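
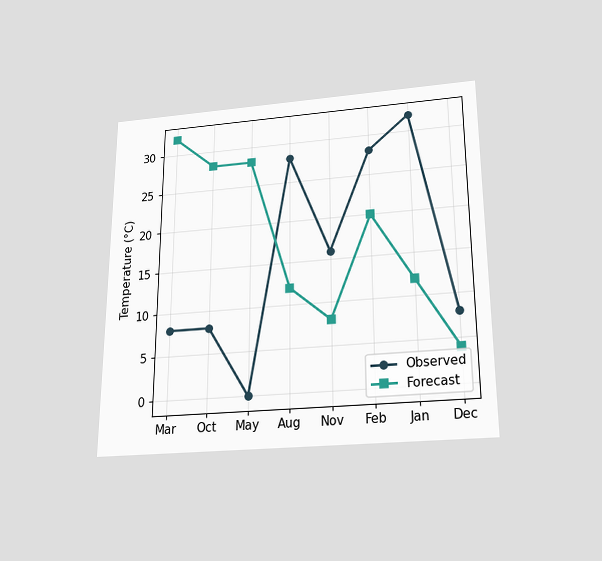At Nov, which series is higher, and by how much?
The chart is viewed slightly from below. At Nov, Observed sits above the other line by 8°C.

Observed, by 8°C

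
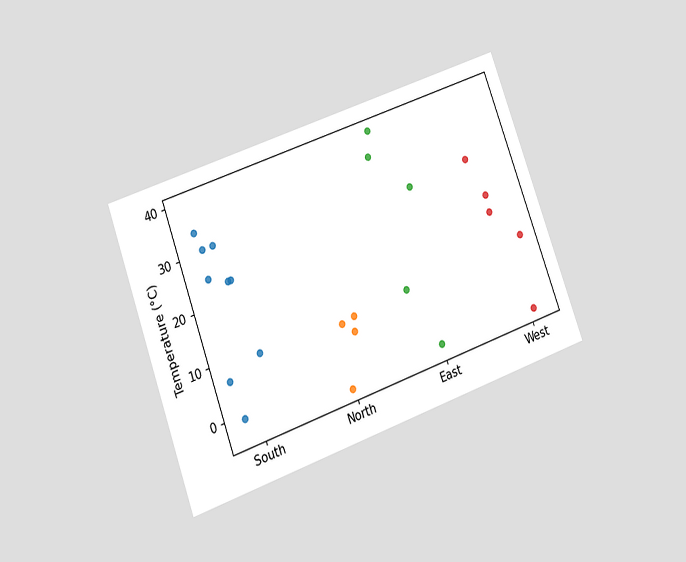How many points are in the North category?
The chart is tilted about 20° counter-clockwise and viewed at a slight angle. Counting the markers in the North column gives 4.

4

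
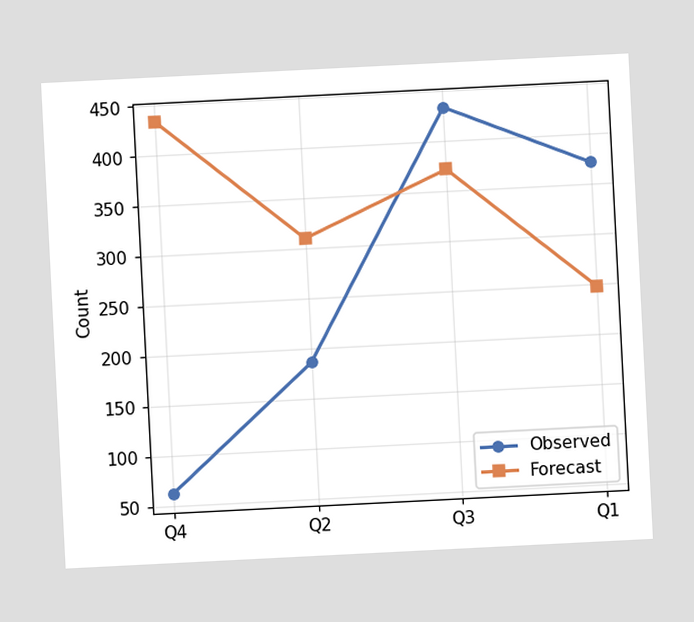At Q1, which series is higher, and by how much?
Observed, by 124

The chart is tilted about 3° counter-clockwise. At Q1, Observed sits above the other line by 124.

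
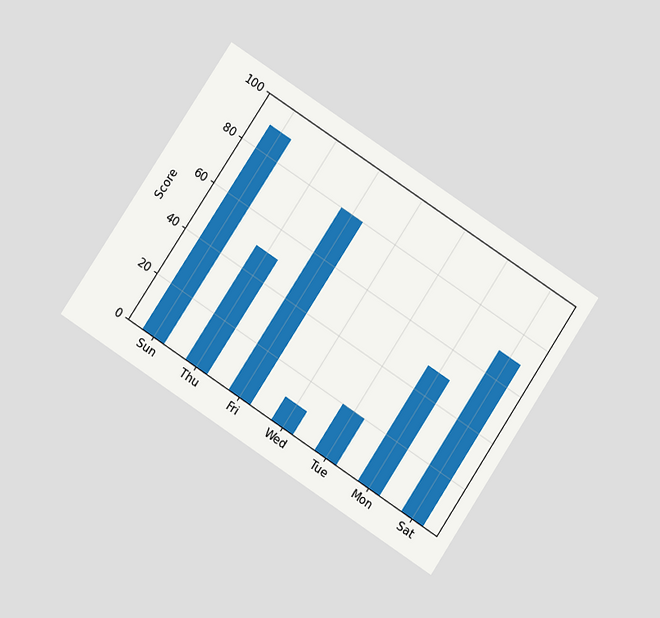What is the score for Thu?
The chart is tilted about 33° clockwise and viewed slightly from below. Reading along the chart's y-axis, the Thu bar reaches 50.

50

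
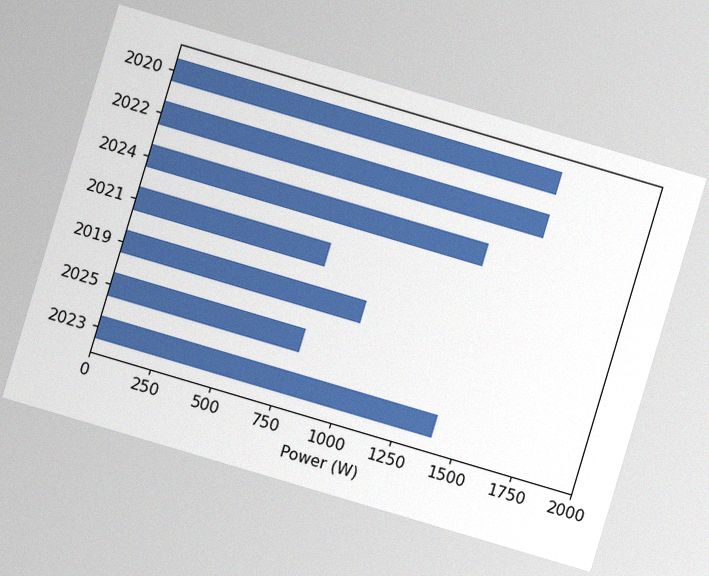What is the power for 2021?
The chart is tilted about 17° clockwise, with some photo noise. Reading along the chart's x-axis, the 2021 bar reaches 800W.

800W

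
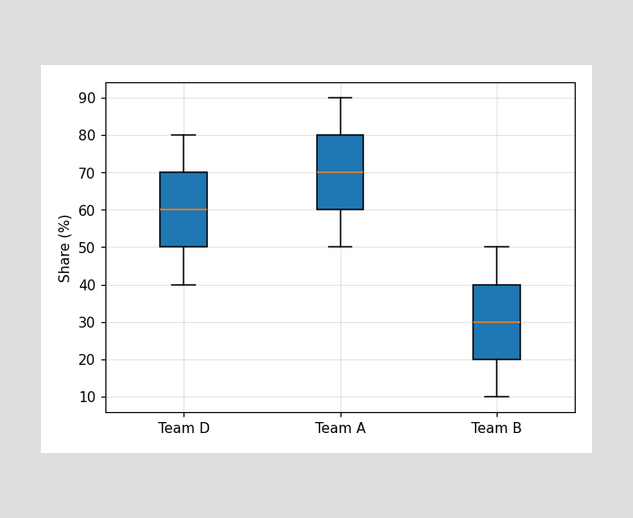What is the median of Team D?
60%

The median line in the Team D box sits at 60%.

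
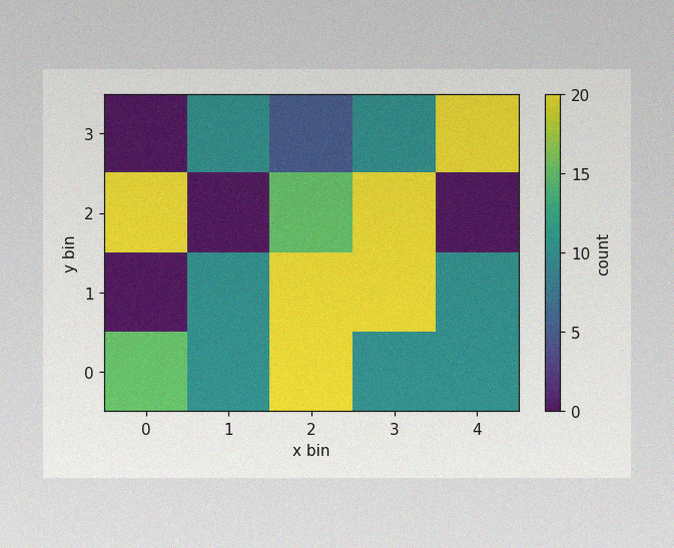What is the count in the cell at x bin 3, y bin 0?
The image has some photo noise and uneven lighting. Matching the cell (3, 0) against the colorbar gives 10.

10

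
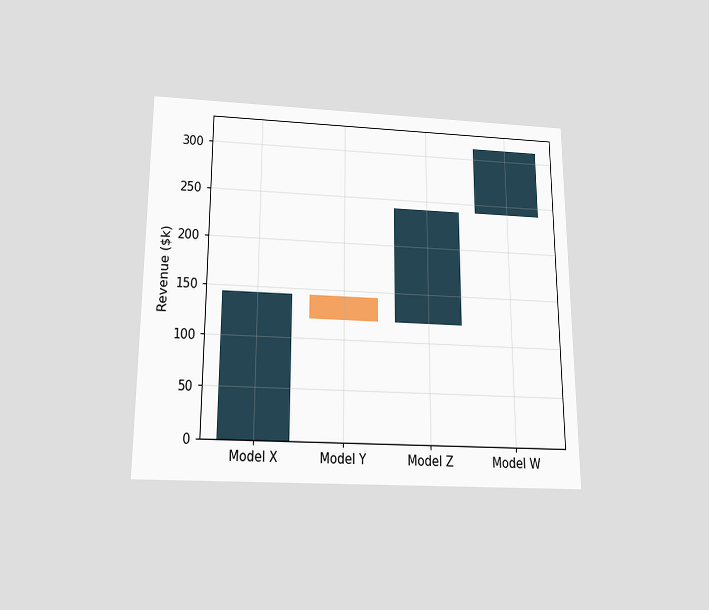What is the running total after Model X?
The chart is viewed slightly from below. After Model X the running total reaches $144k.

$144k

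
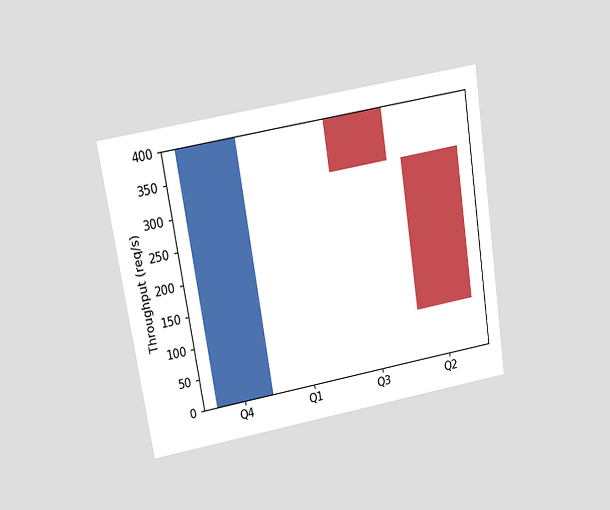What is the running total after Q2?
80req/s

The chart is tilted about 9° counter-clockwise and viewed slightly from above. After Q2 the running total reaches 80req/s.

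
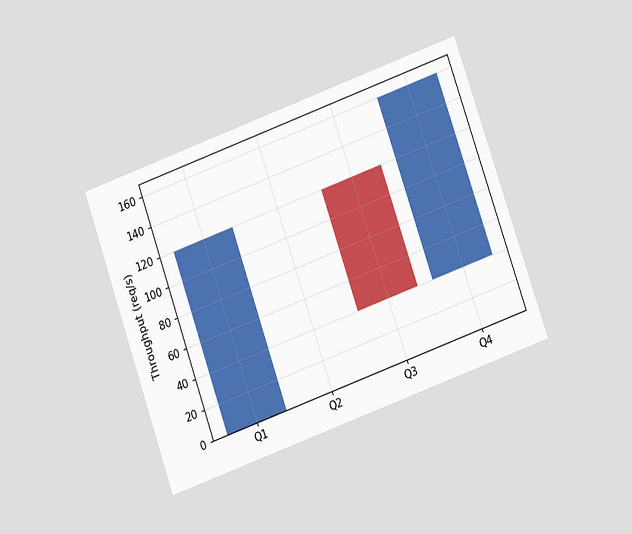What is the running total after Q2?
120req/s

The chart is tilted about 20° counter-clockwise and viewed at a slight angle. After Q2 the running total reaches 120req/s.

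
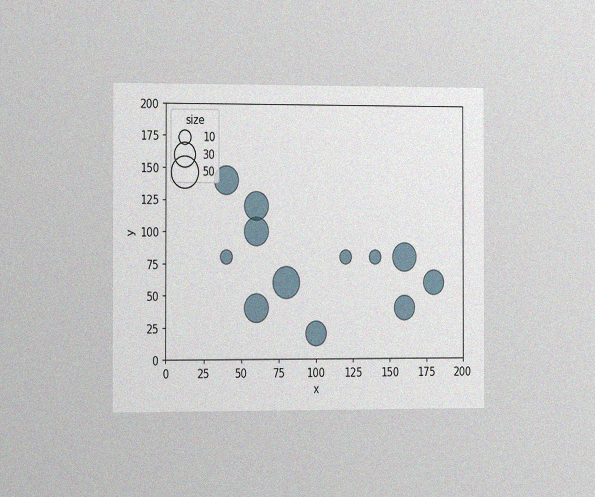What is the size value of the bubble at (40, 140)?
The chart is viewed slightly from the left, with some photo noise. Matching the bubble at (40, 140) against the size legend gives 40.

40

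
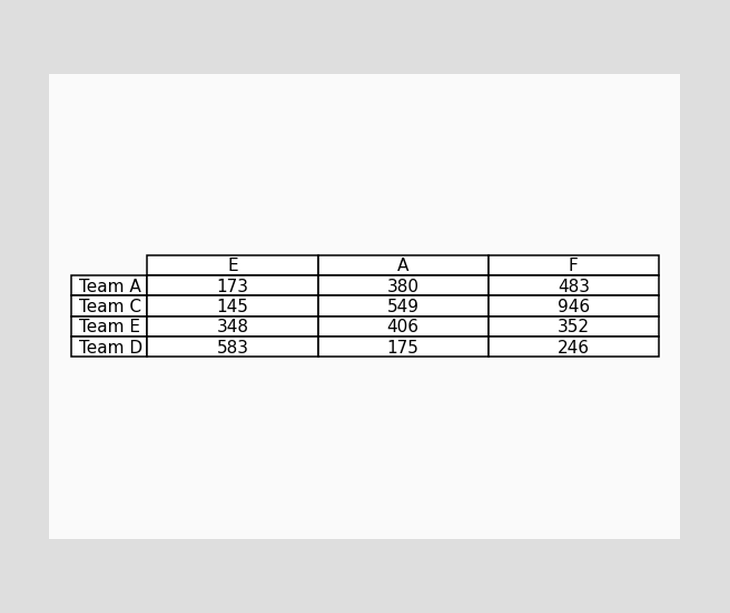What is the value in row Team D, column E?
The (Team D, E) cell reads 583.

583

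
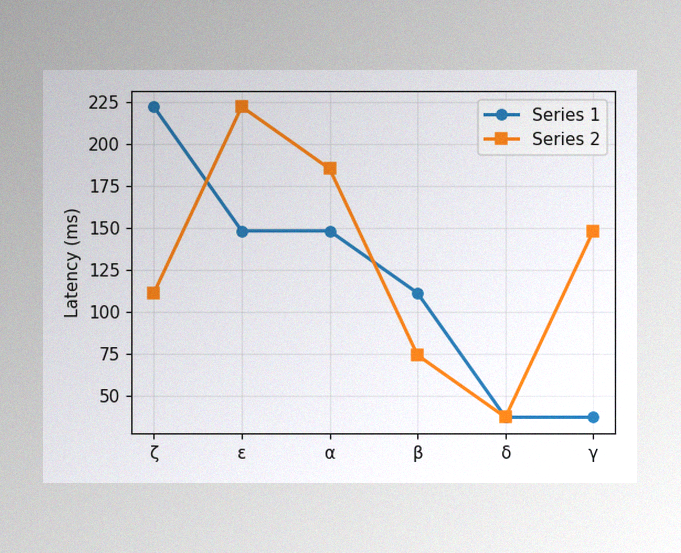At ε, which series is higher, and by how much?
The image has some photo noise and uneven lighting. At ε, Series 2 sits above the other line by 74ms.

Series 2, by 74ms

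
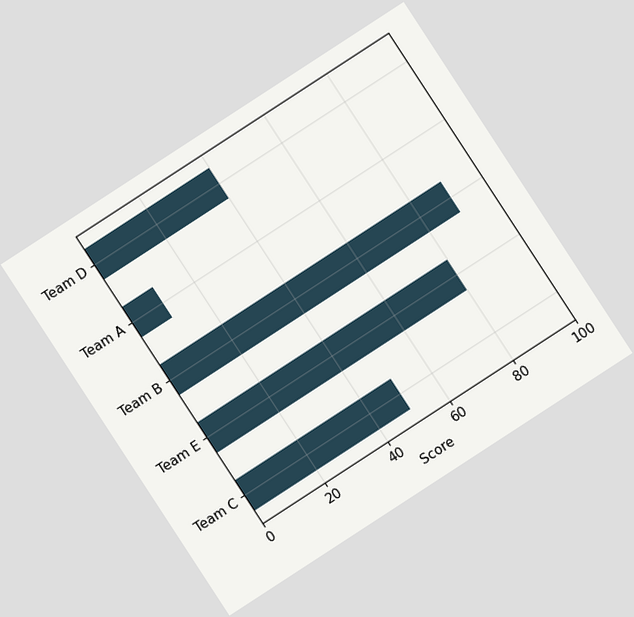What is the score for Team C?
The chart is tilted about 33° counter-clockwise. Reading along the chart's x-axis, the Team C bar reaches 50.

50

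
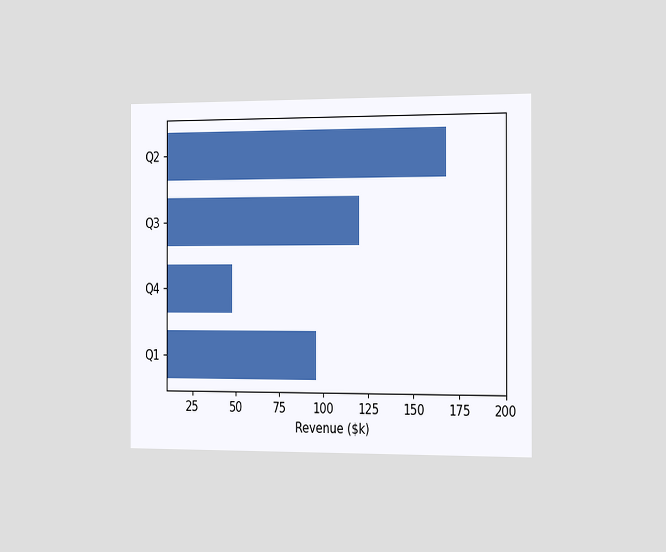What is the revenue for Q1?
$96k

The chart is viewed slightly from the right. Reading along the chart's x-axis, the Q1 bar reaches $96k.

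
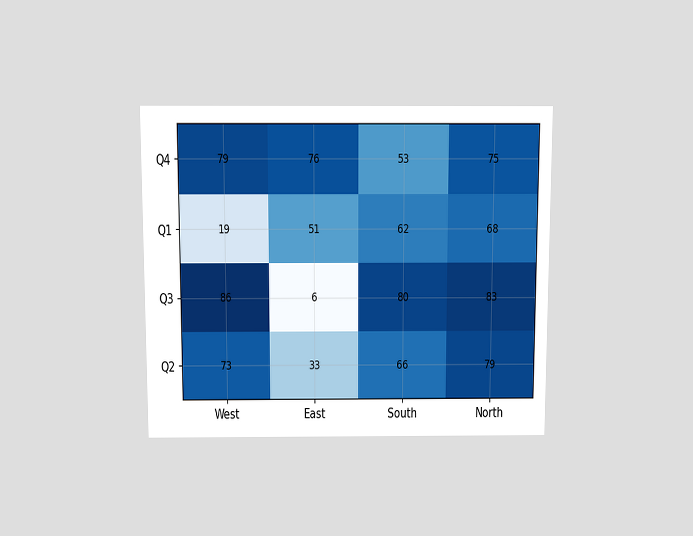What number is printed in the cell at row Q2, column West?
The chart is viewed slightly from above. The (Q2, West) cell reads 73.

73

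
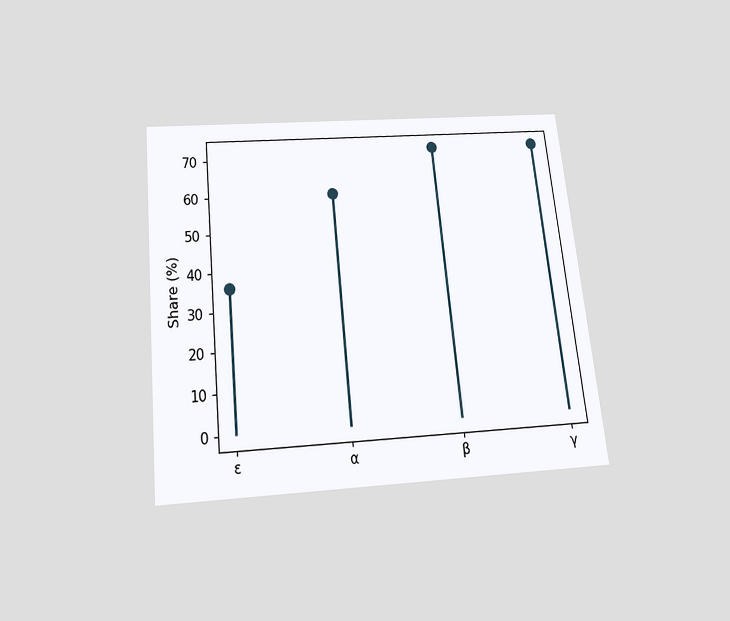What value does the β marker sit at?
72%

The chart is tilted about 6° counter-clockwise and viewed slightly from below. The β marker sits at 72%.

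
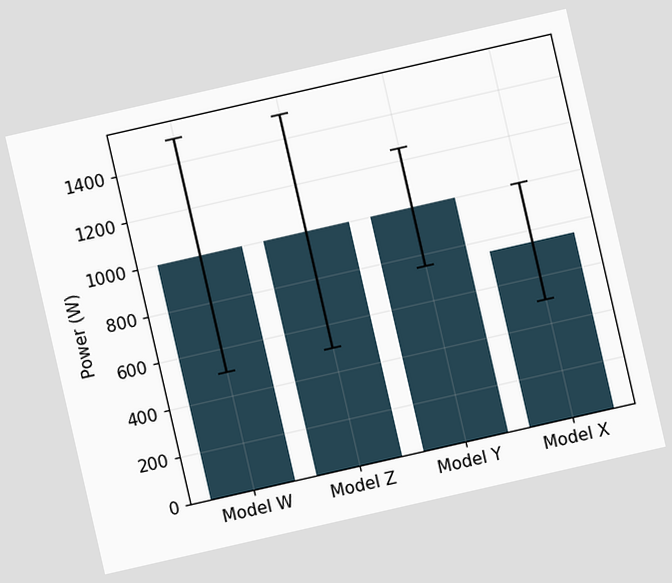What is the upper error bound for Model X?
The chart is tilted about 13° counter-clockwise. The Model X bar's upper whisker reaches 1000W.

1000W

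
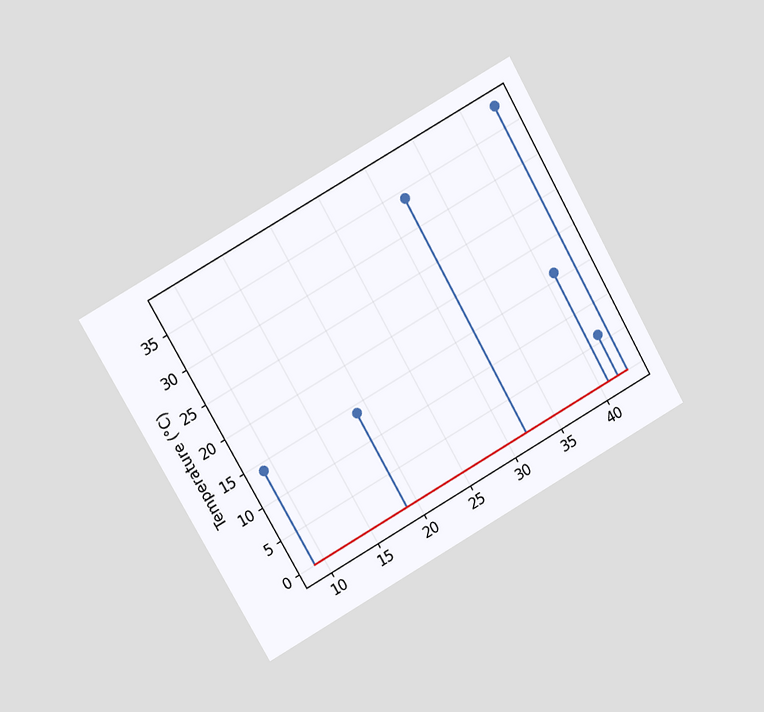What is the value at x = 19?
The chart is tilted about 30° counter-clockwise and viewed at a slight angle. The stem at x=19 reaches 14°C.

14°C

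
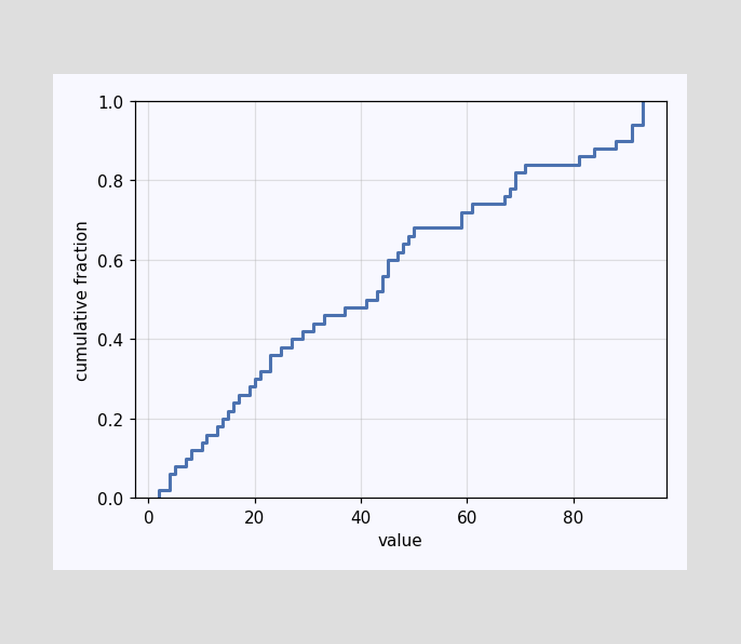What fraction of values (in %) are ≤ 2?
At x=2 the ECDF step is at 2%.

2%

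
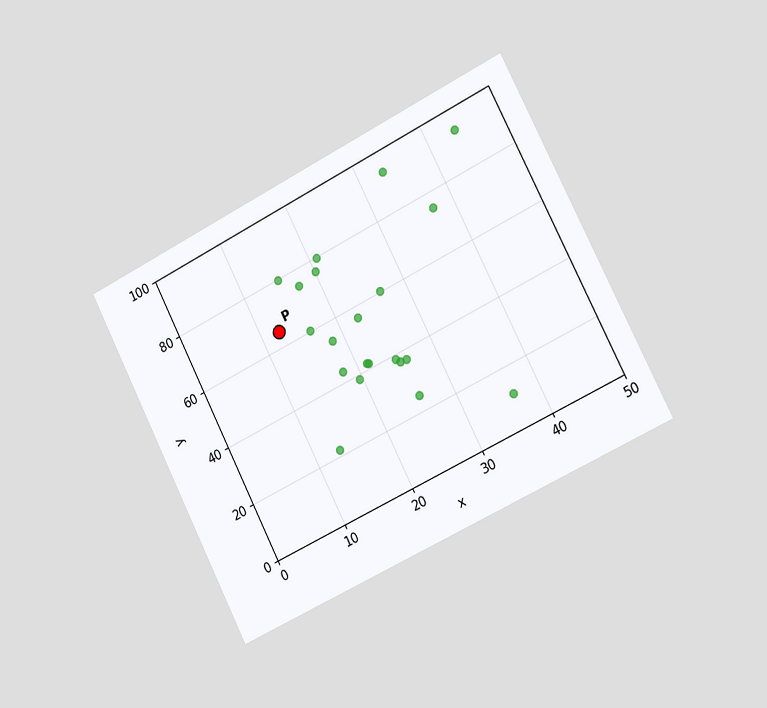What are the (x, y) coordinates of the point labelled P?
The chart is tilted about 27° counter-clockwise and viewed slightly from the right. Following the gridlines from P to each axis, P sits at (12.5, 65).

(12.5, 65)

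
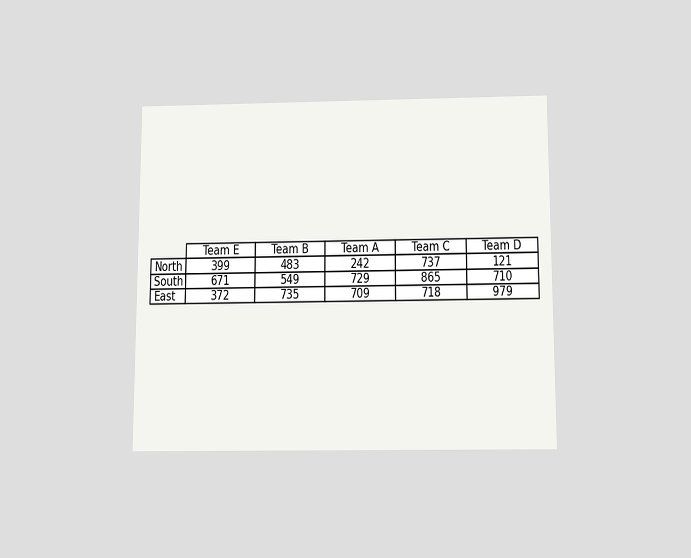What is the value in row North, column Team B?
483

The chart is viewed slightly from below. The (North, Team B) cell reads 483.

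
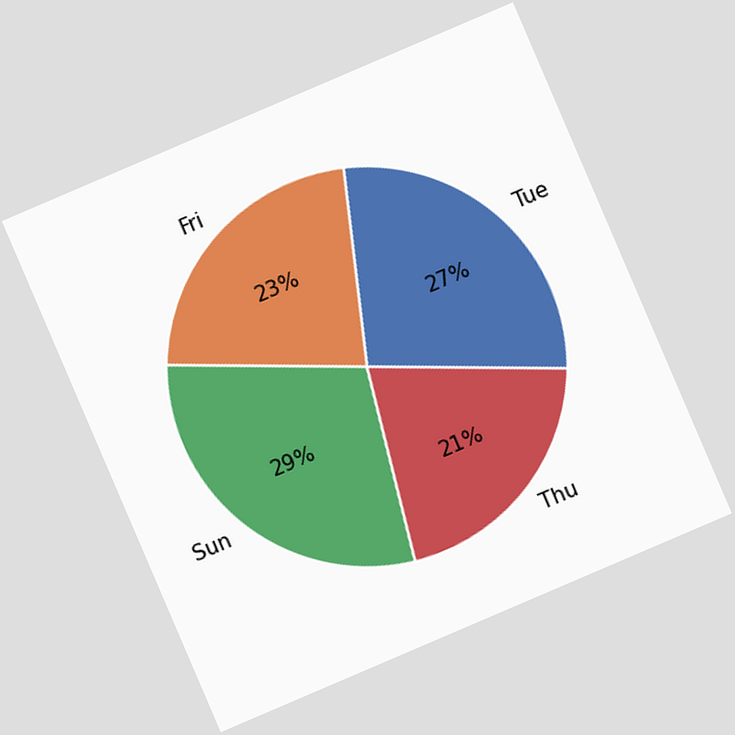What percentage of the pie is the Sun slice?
The chart is tilted about 23° counter-clockwise. The Sun slice takes up 29% of the pie.

29%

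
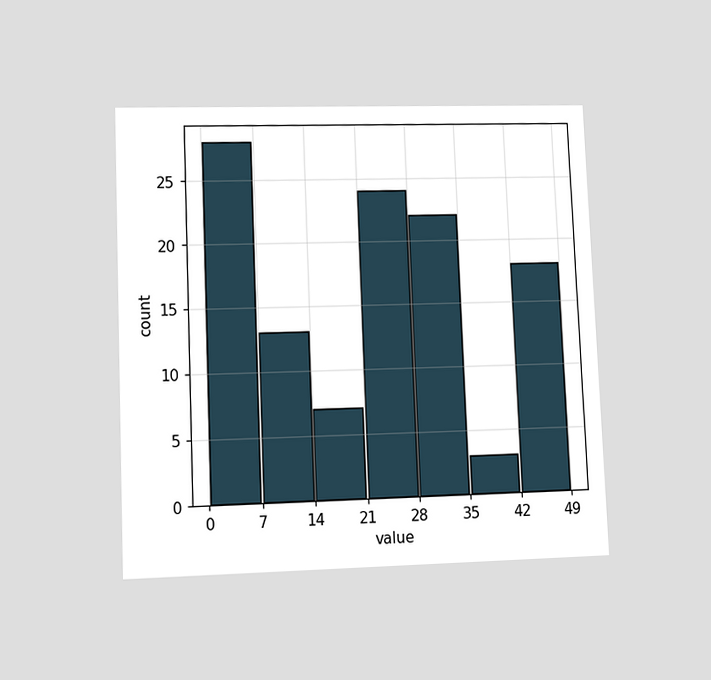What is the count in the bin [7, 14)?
The chart is tilted about 2° counter-clockwise and viewed at a slight angle. The [7, 14) bin has height 13.

13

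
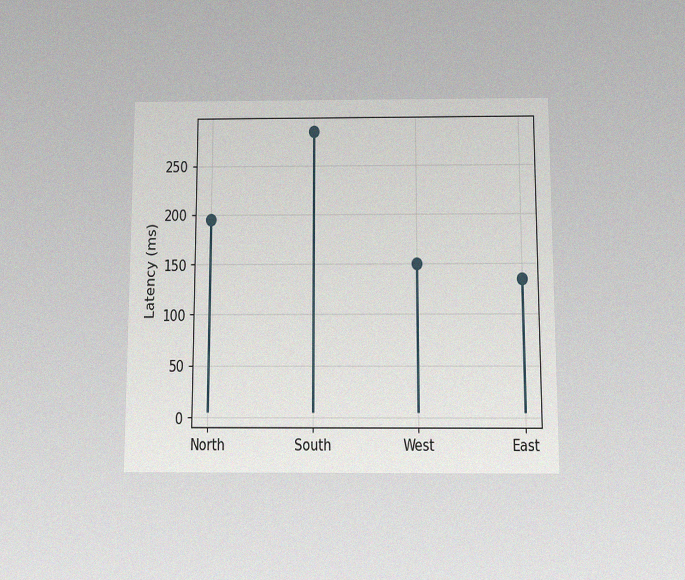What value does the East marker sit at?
The chart is viewed slightly from below, with some photo noise. The East marker sits at 135ms.

135ms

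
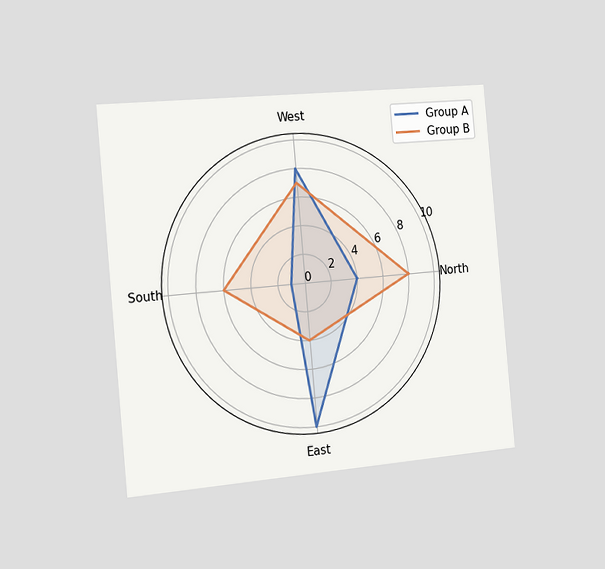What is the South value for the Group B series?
6

The chart is tilted about 5° counter-clockwise and viewed slightly from the left. On the South axis, Group B reaches 6.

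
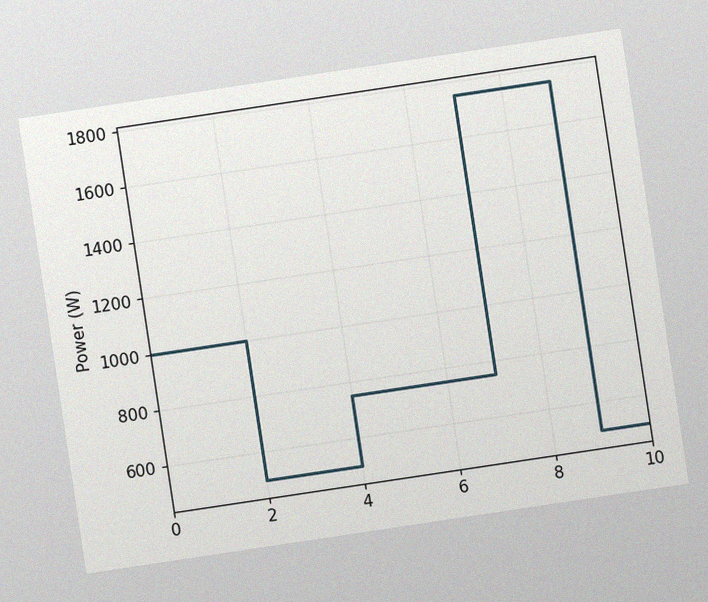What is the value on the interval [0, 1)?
1000W

The chart is tilted about 9° counter-clockwise, with some photo noise. On [0, 1) the step sits at 1000W.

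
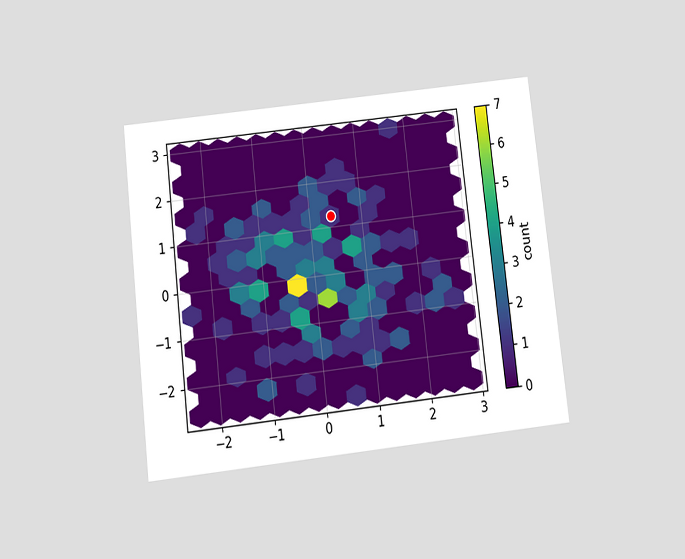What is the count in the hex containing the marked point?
The chart is tilted about 7° counter-clockwise and viewed slightly from below. The marked hex reads 1 on the colorbar.

1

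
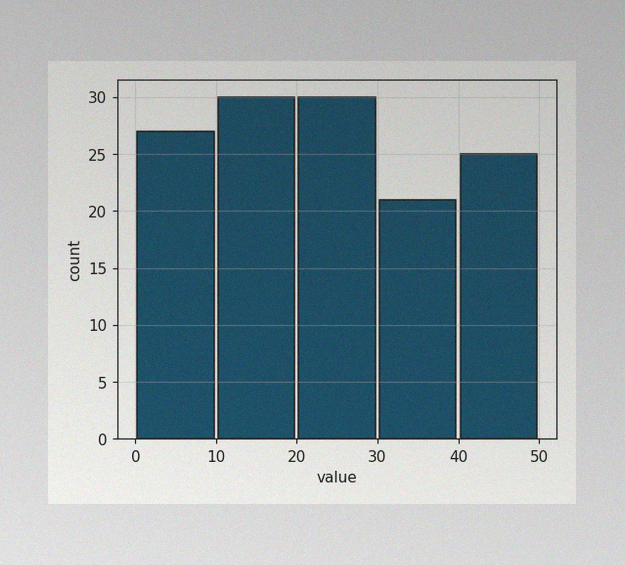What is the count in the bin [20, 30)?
30

The image has some photo noise and uneven lighting. The [20, 30) bin has height 30.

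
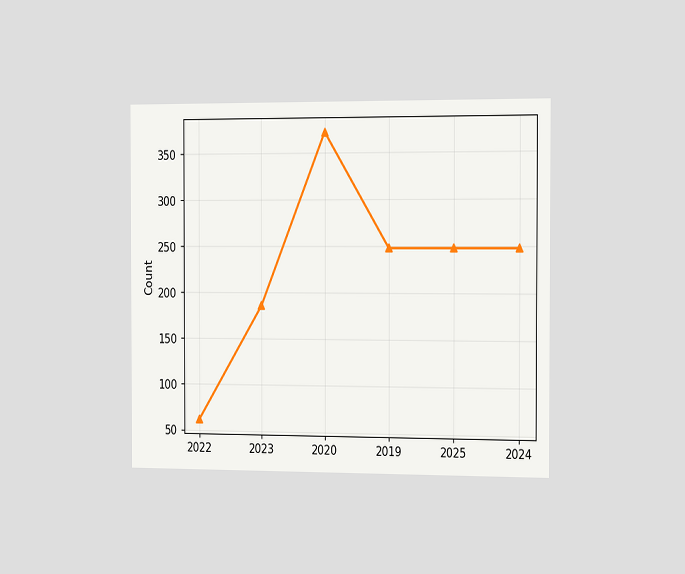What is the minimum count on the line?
62

The chart is viewed slightly from the right. The lowest point is at 2022, and reading across to the y-axis gives 62.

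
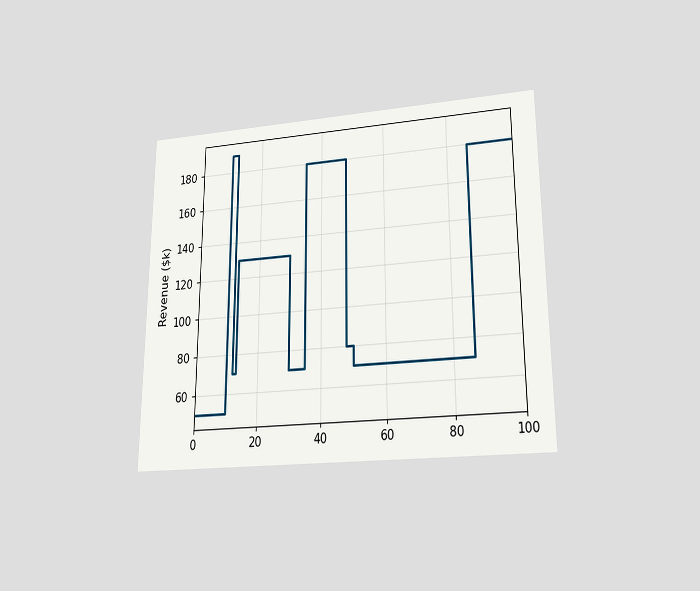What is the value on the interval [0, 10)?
$50k

The chart is viewed slightly from below. On [0, 10) the step sits at $50k.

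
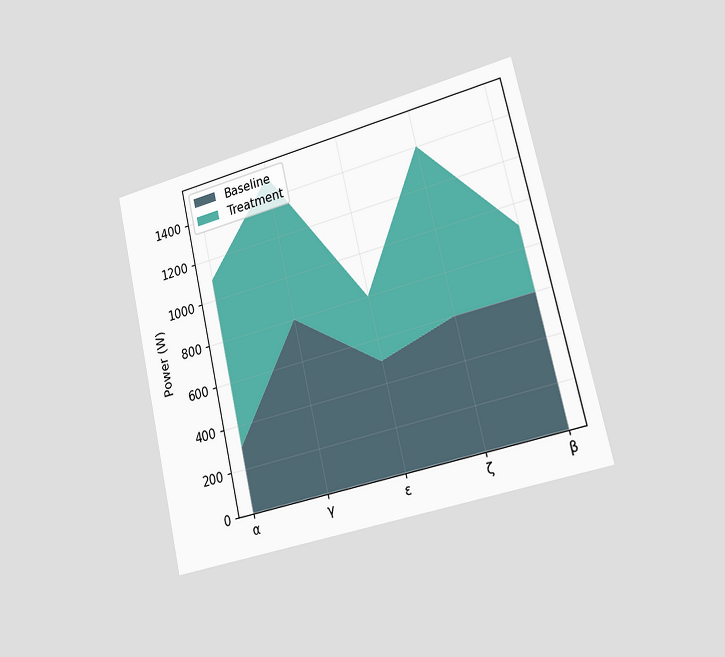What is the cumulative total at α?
1100W

The chart is tilted about 13° counter-clockwise and viewed slightly from the right. The stacked total at α reaches 1100W.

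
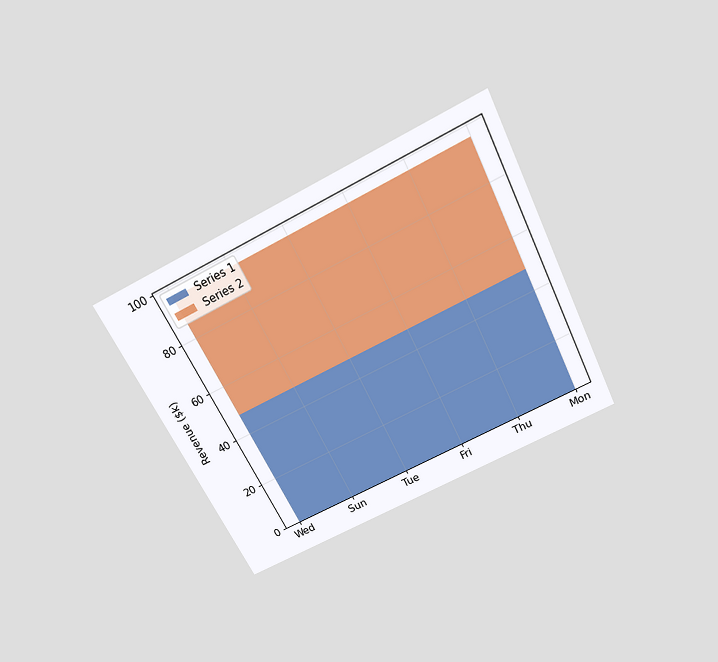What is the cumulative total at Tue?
$96k

The chart is tilted about 27° counter-clockwise and viewed slightly from above. The stacked total at Tue reaches $96k.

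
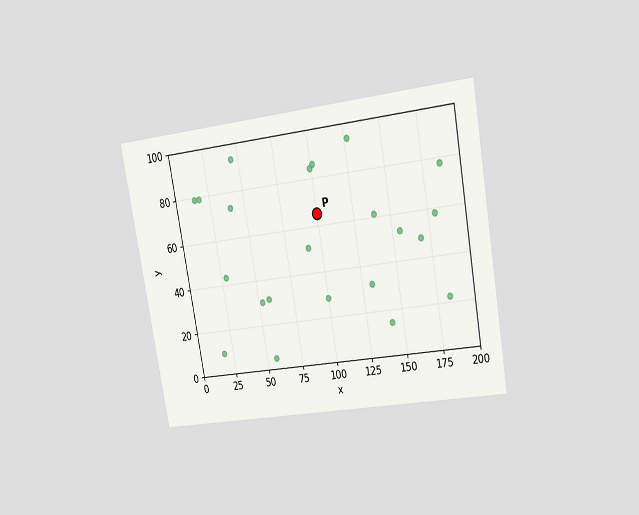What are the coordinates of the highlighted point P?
(100, 65)

The chart is tilted about 10° counter-clockwise and viewed at a slight angle. Following the gridlines from P to each axis, P sits at (100, 65).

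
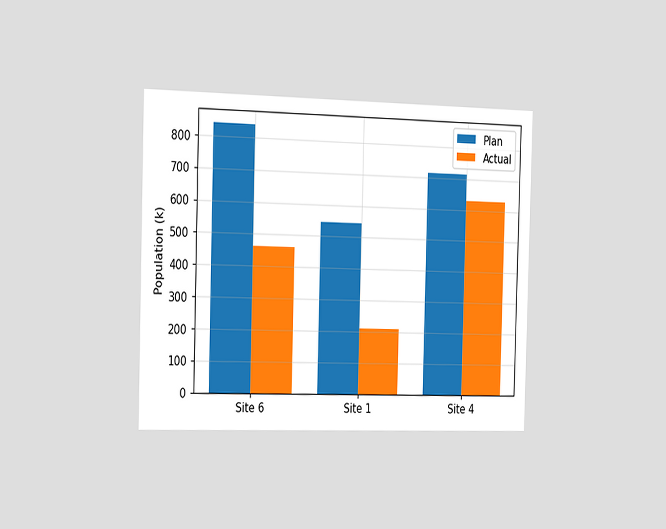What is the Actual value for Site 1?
The chart is viewed slightly from the left. The Actual bar at Site 1 reaches 210k on the y-axis.

210k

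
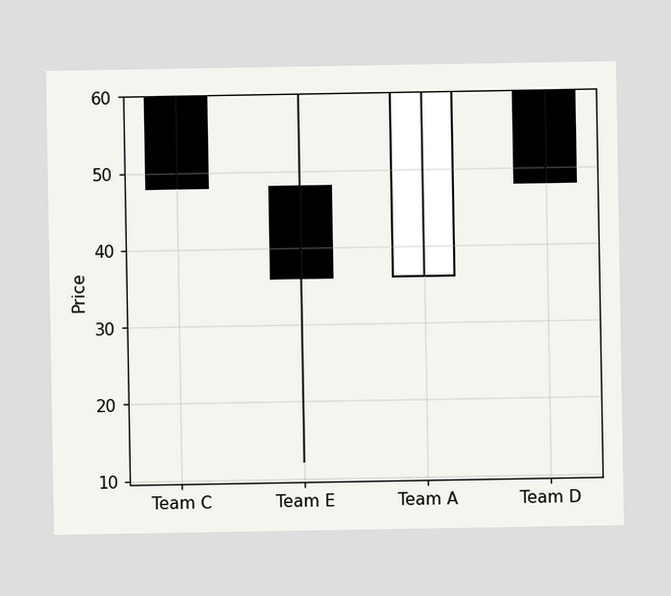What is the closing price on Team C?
48

The Team C candle closes at 48.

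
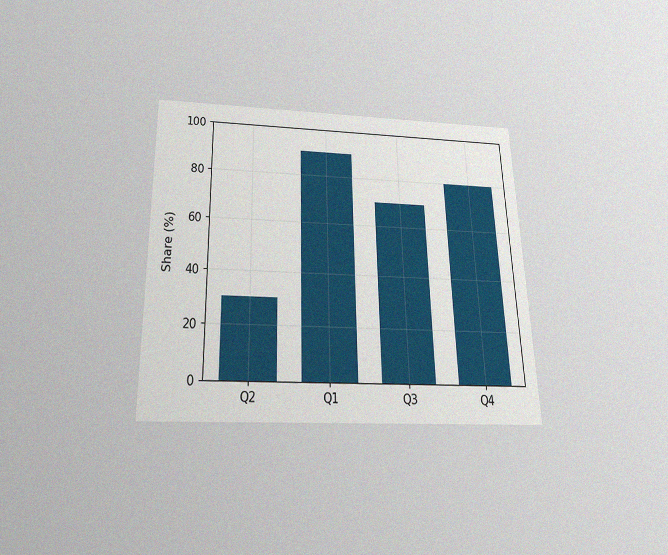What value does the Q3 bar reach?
The chart is viewed slightly from below, with some photo noise. Reading along the chart's y-axis, the Q3 bar reaches 70%.

70%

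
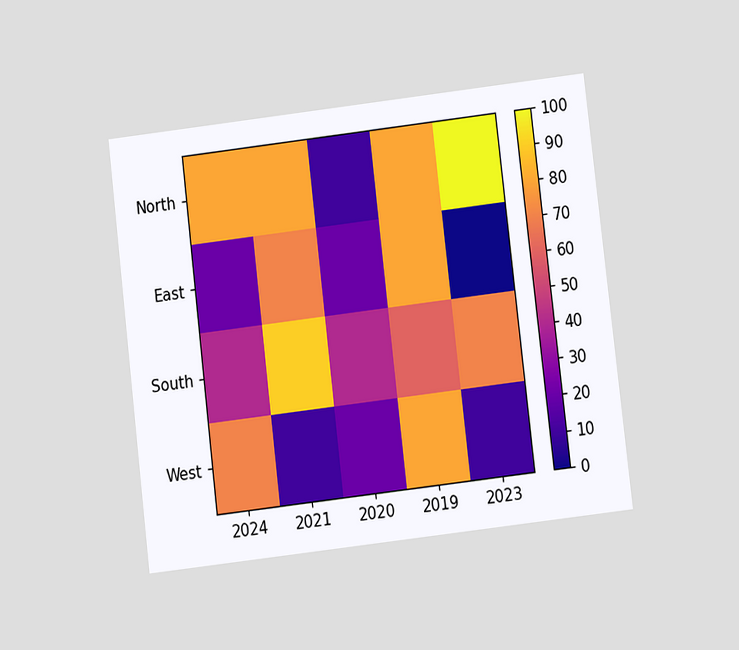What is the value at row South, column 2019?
The chart is tilted about 7° counter-clockwise and viewed at a slight angle. Matching cell (South, 2019) against the colorbar gives 60.

60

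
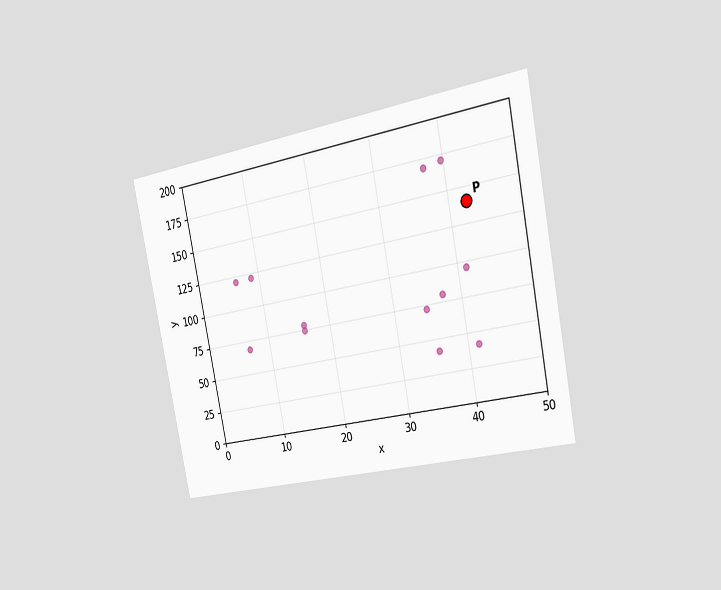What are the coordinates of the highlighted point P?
(42.5, 140)

The chart is tilted about 11° counter-clockwise and viewed slightly from the right. Following the gridlines from P to each axis, P sits at (42.5, 140).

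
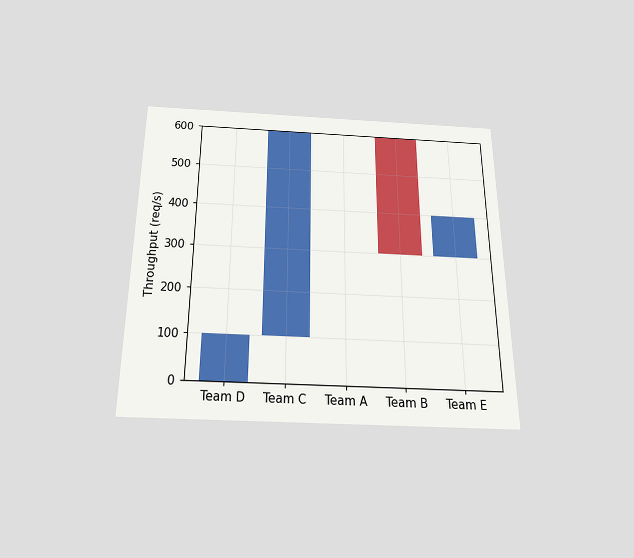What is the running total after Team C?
The chart is viewed slightly from below. After Team C the running total reaches 600req/s.

600req/s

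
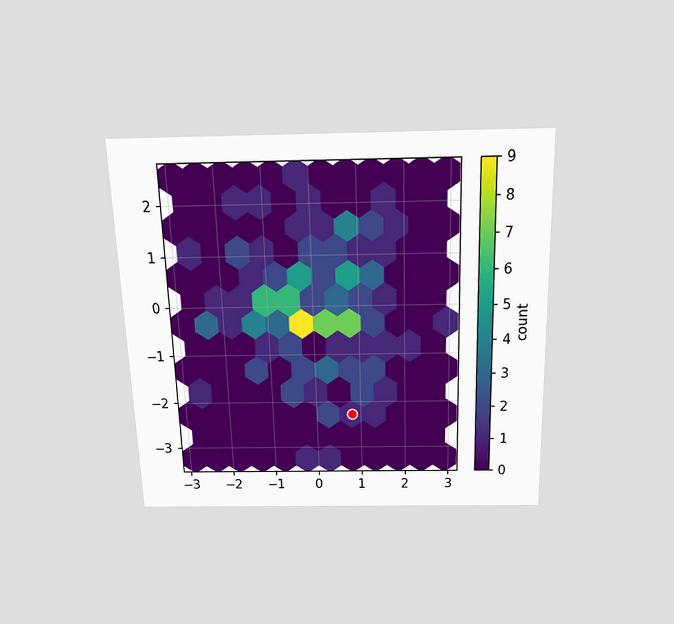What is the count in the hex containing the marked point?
1

The chart is viewed slightly from above. The marked hex reads 1 on the colorbar.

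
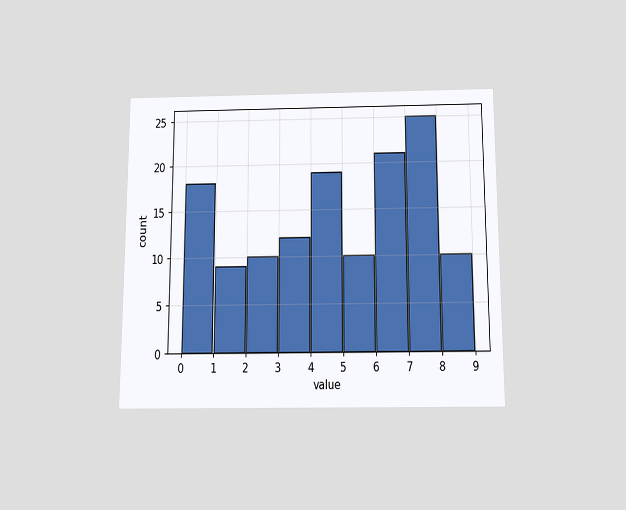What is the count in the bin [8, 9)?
10

The chart is viewed slightly from below. The [8, 9) bin has height 10.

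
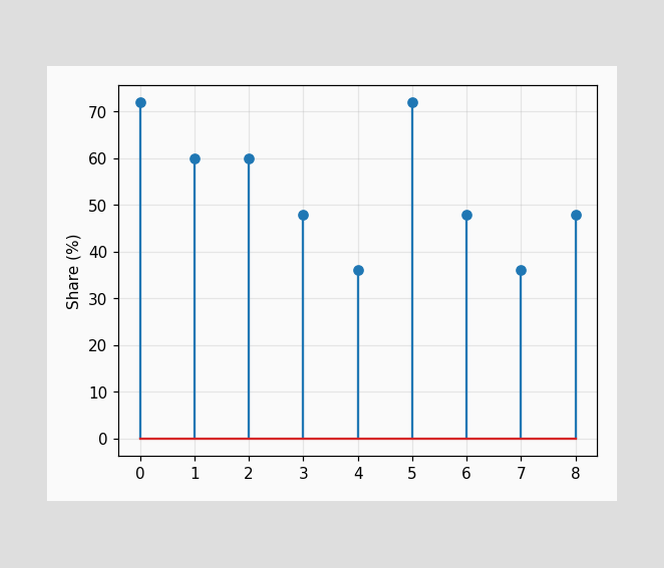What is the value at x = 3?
The stem at x=3 reaches 48%.

48%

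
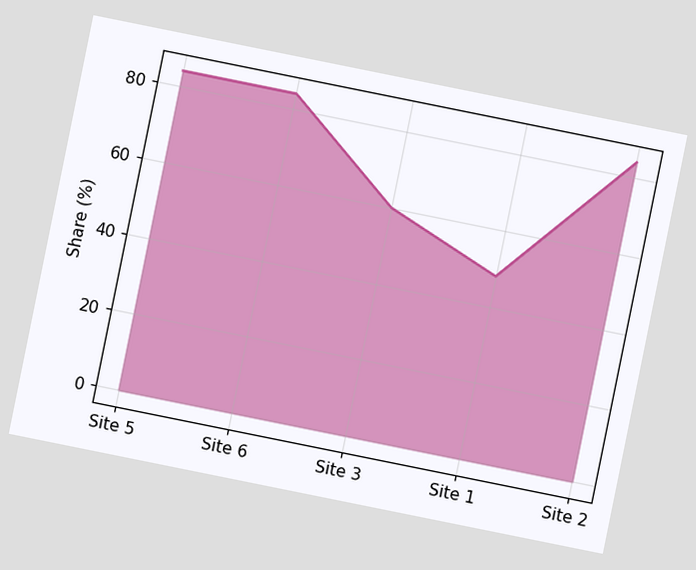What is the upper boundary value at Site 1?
48%

The chart is tilted about 11° clockwise. At Site 1 the upper boundary is at 48%.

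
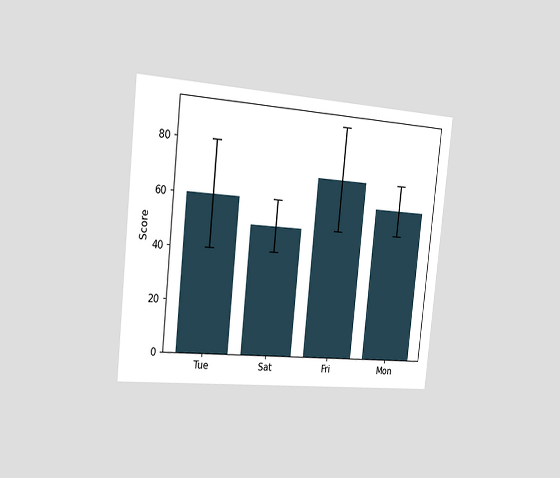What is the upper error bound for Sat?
60

The chart is tilted about 6° clockwise and viewed slightly from the left. The Sat bar's upper whisker reaches 60.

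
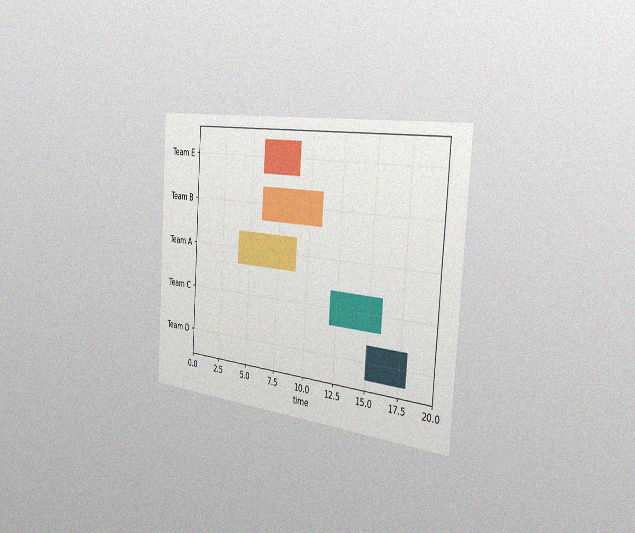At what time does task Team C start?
12

The chart is tilted about 4° clockwise and viewed slightly from the right, with some photo noise. The Team C bar begins at t=12.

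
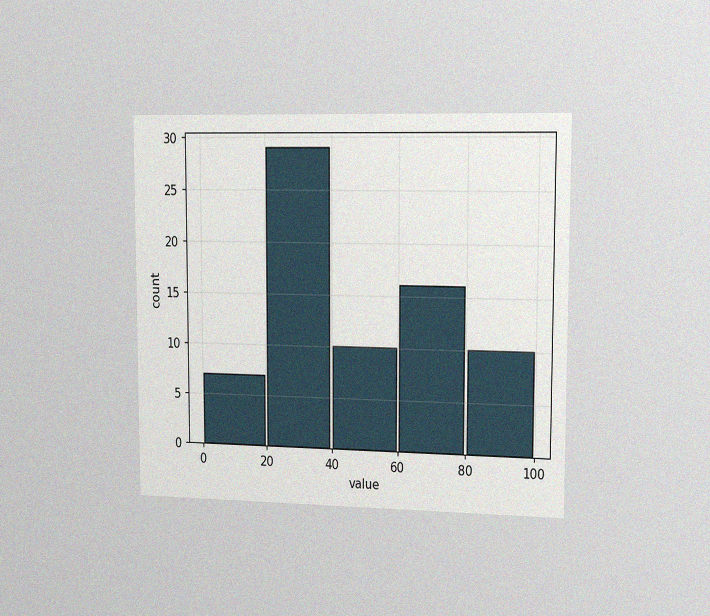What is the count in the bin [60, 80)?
16

The chart is viewed slightly from the right, with some photo noise. The [60, 80) bin has height 16.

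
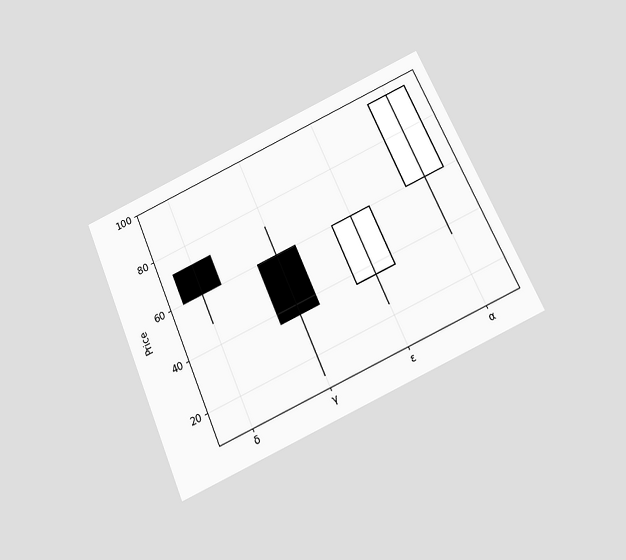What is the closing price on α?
96

The chart is tilted about 24° counter-clockwise and viewed slightly from below. The α candle closes at 96.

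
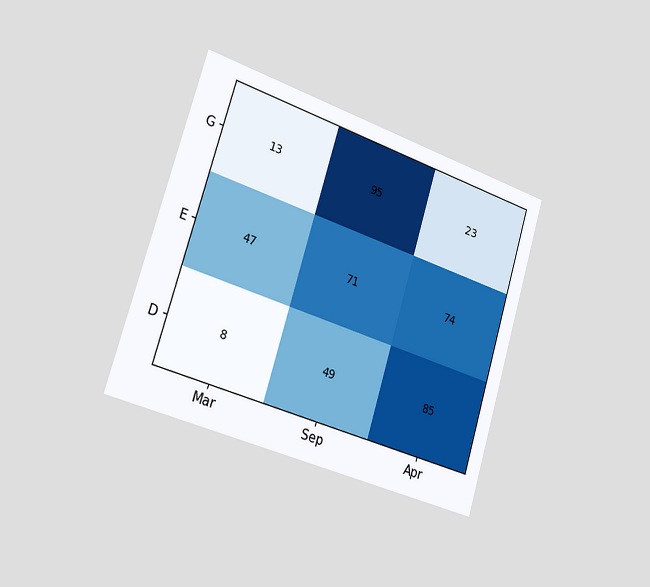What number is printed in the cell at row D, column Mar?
The chart is tilted about 17° clockwise and viewed slightly from the left. The (D, Mar) cell reads 8.

8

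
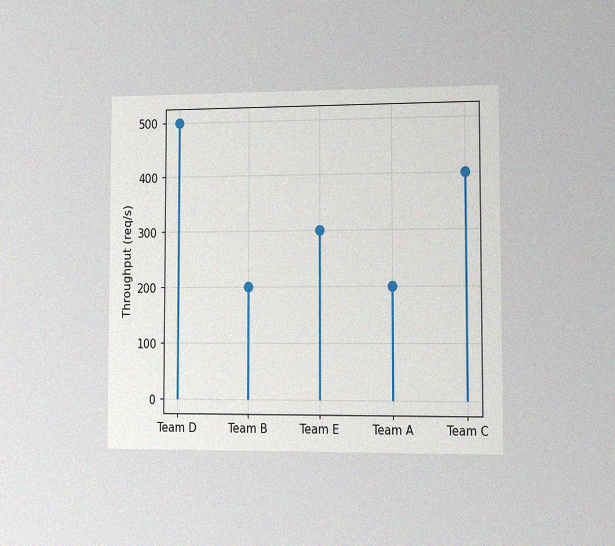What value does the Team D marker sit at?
The chart is viewed slightly from the right, with some photo noise. The Team D marker sits at 500req/s.

500req/s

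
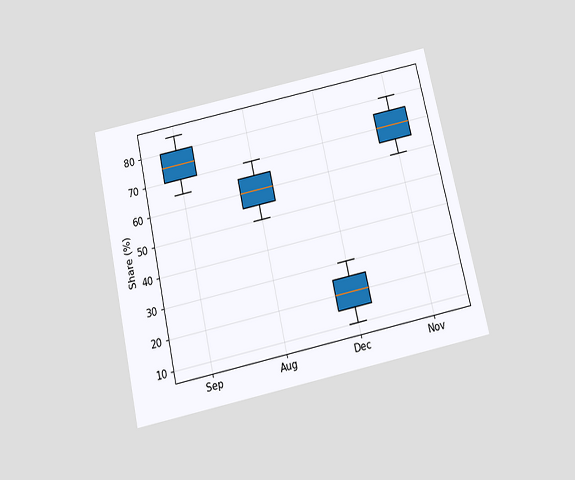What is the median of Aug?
60%

The chart is tilted about 12° counter-clockwise and viewed slightly from below. The median line in the Aug box sits at 60%.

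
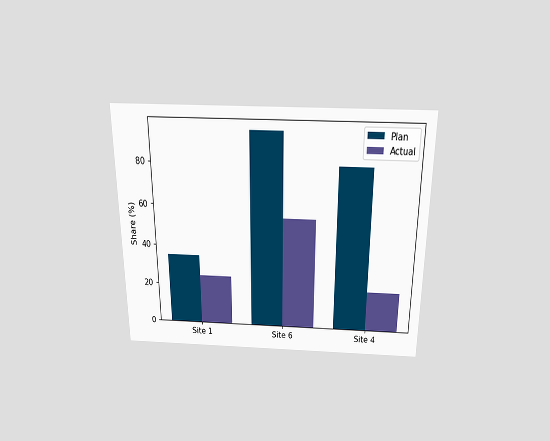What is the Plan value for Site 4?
The chart is viewed slightly from above. The Plan bar at Site 4 reaches 80% on the y-axis.

80%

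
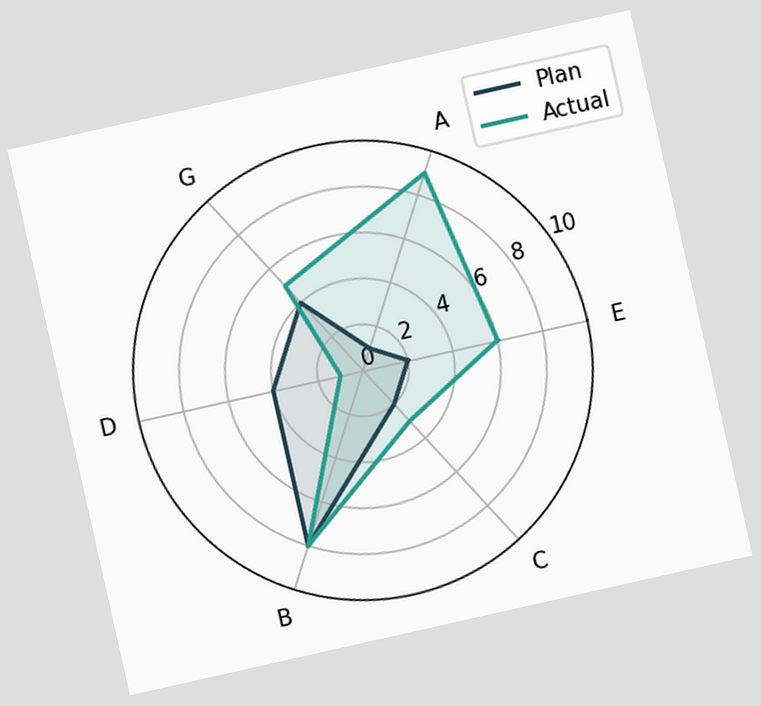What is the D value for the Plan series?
The chart is tilted about 13° counter-clockwise. On the D axis, Plan reaches 4.

4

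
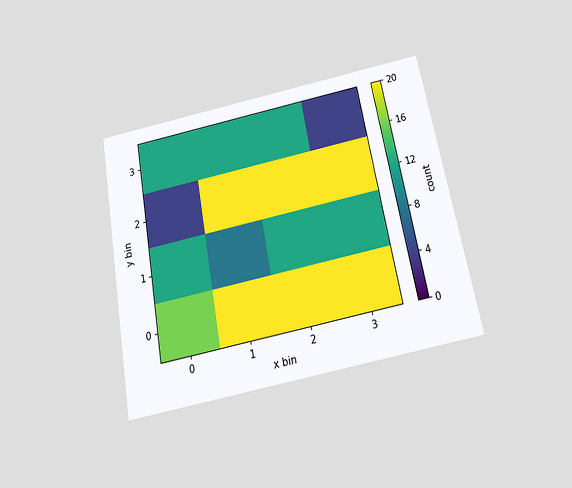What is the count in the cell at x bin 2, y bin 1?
The chart is tilted about 10° counter-clockwise and viewed slightly from below. Matching the cell (2, 1) against the colorbar gives 12.

12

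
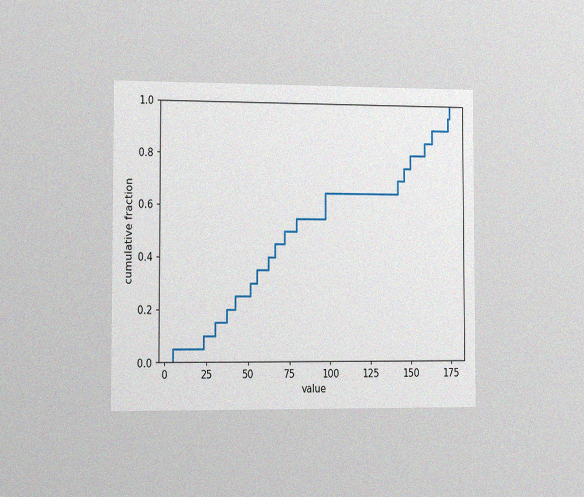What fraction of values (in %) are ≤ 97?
65%

The chart is viewed slightly from the left, with some photo noise. At x=97 the ECDF step is at 65%.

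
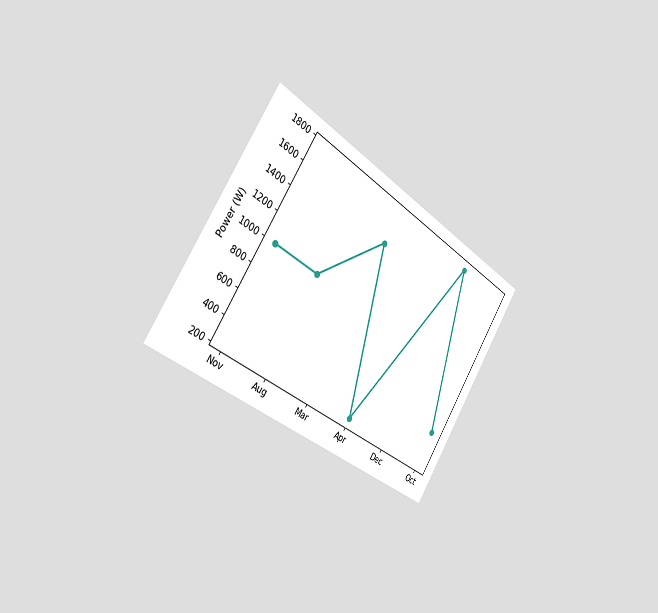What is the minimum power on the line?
The chart is tilted about 33° clockwise and viewed slightly from the left. The lowest point is at Apr, and reading across to the y-axis gives 250W.

250W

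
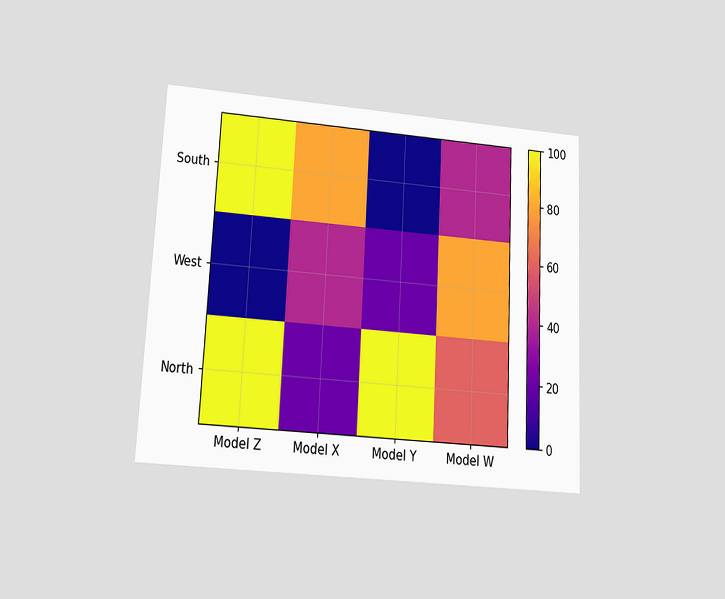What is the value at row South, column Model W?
40

The chart is tilted about 3° clockwise and viewed at a slight angle. Matching cell (South, Model W) against the colorbar gives 40.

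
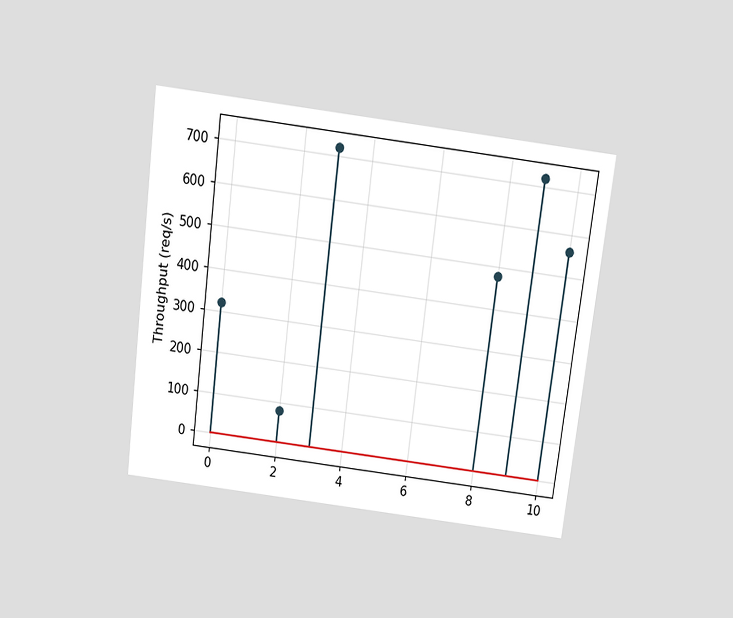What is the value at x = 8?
The chart is tilted about 7° clockwise and viewed slightly from above. The stem at x=8 reaches 480req/s.

480req/s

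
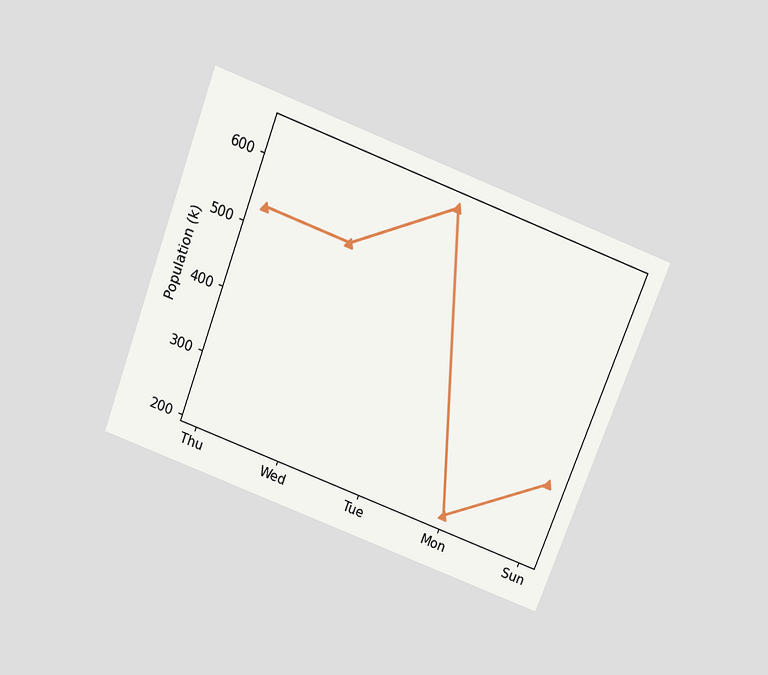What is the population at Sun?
The chart is tilted about 21° clockwise and viewed slightly from above. At Sun, the line is at 318k.

318k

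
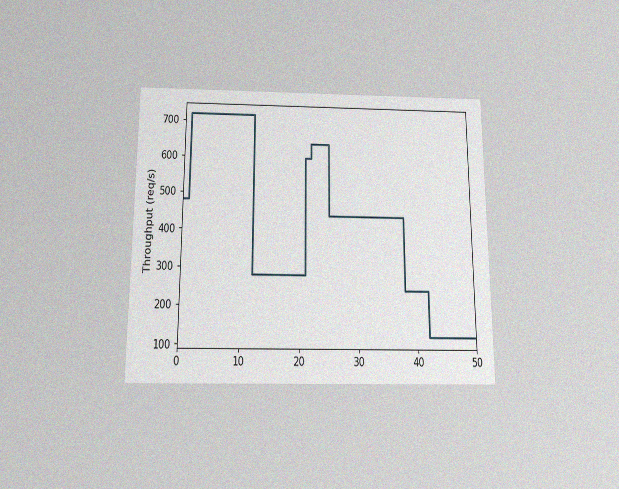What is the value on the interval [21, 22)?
The chart is viewed slightly from below, with some photo noise. On [21, 22) the step sits at 600req/s.

600req/s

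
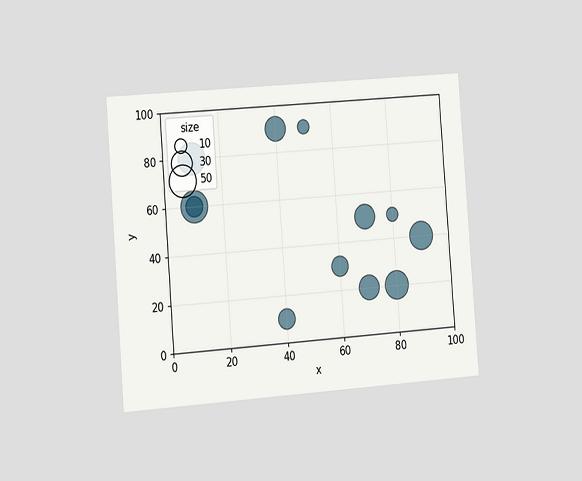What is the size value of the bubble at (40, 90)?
The chart is tilted about 4° counter-clockwise and viewed slightly from the left. Matching the bubble at (40, 90) against the size legend gives 30.

30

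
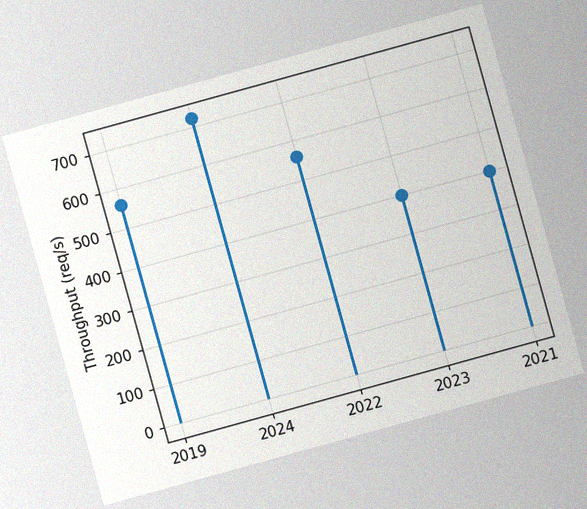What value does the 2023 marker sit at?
400req/s

The chart is tilted about 15° counter-clockwise, with some photo noise. The 2023 marker sits at 400req/s.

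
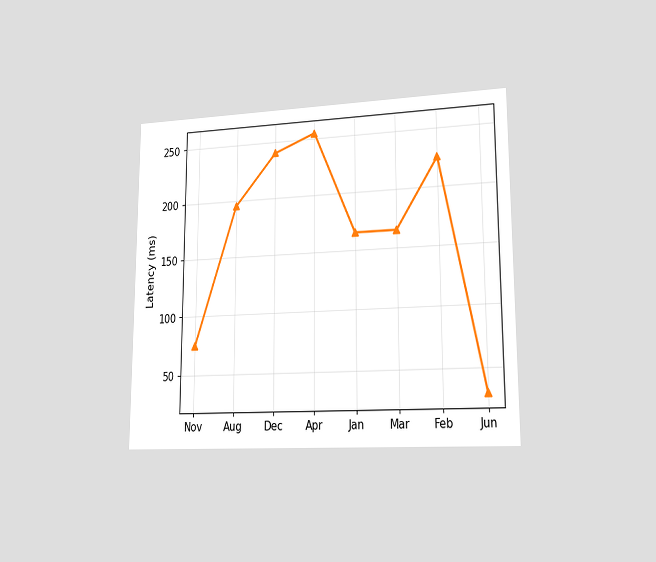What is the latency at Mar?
The chart is viewed slightly from the right. At Mar, the line is at 165ms.

165ms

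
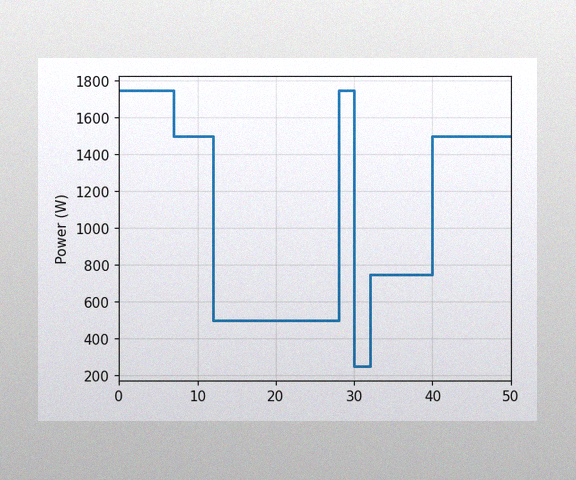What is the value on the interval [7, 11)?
The image has some photo noise and uneven lighting. On [7, 11) the step sits at 1500W.

1500W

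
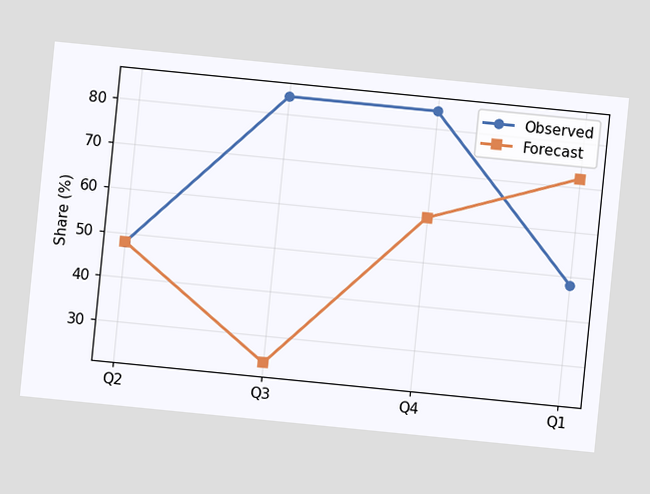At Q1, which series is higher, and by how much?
The chart is tilted about 6° clockwise. At Q1, Forecast sits above the other line by 24%.

Forecast, by 24%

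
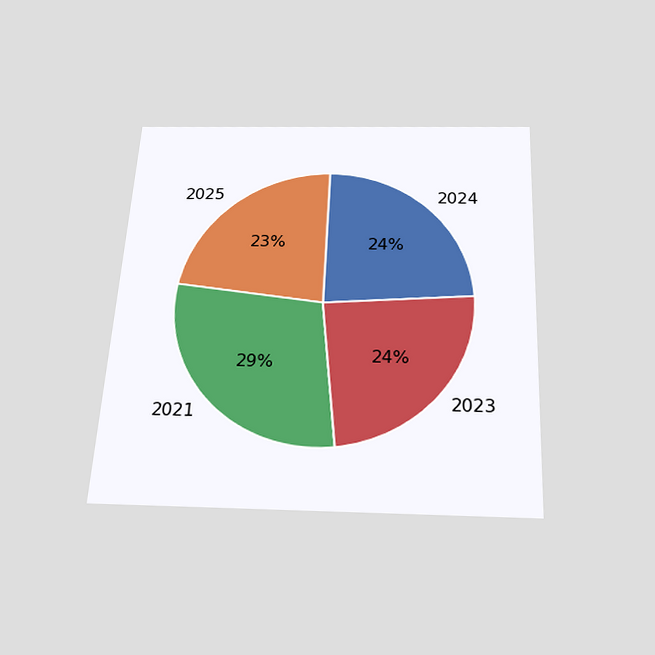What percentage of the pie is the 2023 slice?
The chart is tilted about 3° clockwise and viewed slightly from below. The 2023 slice takes up 24% of the pie.

24%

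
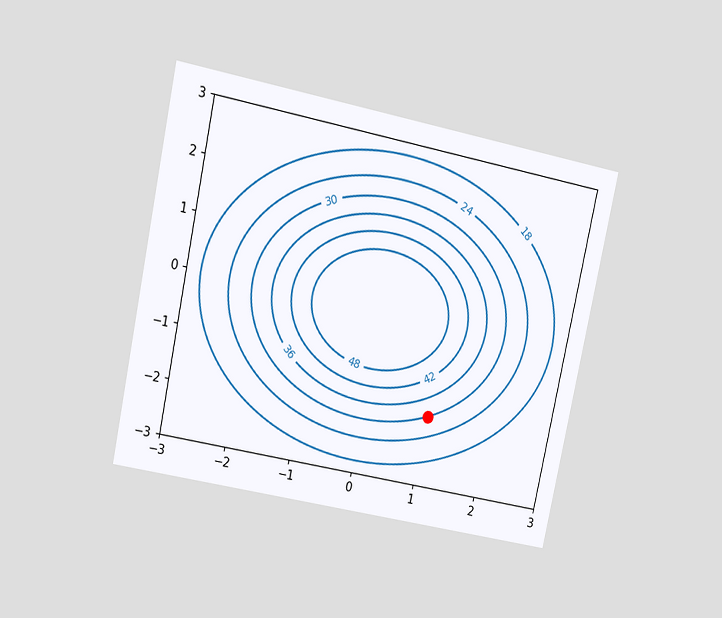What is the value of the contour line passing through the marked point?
The chart is tilted about 12° clockwise and viewed at a slight angle. The marked point sits on the contour labelled 30.

30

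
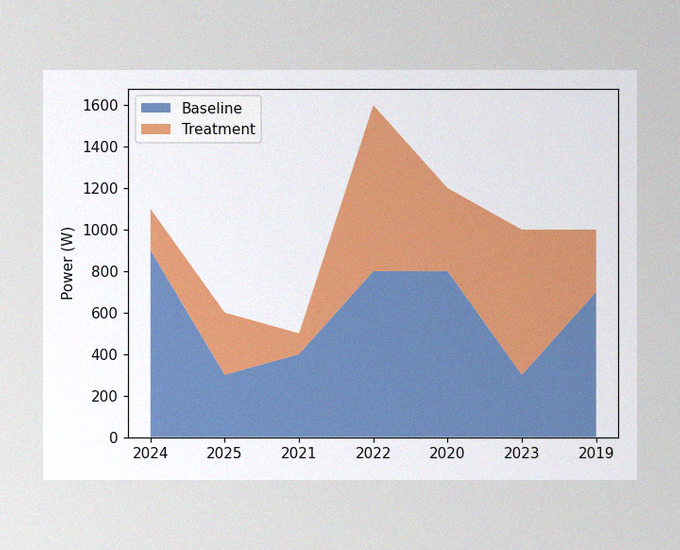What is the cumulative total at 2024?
The image has some photo noise and uneven lighting. The stacked total at 2024 reaches 1100W.

1100W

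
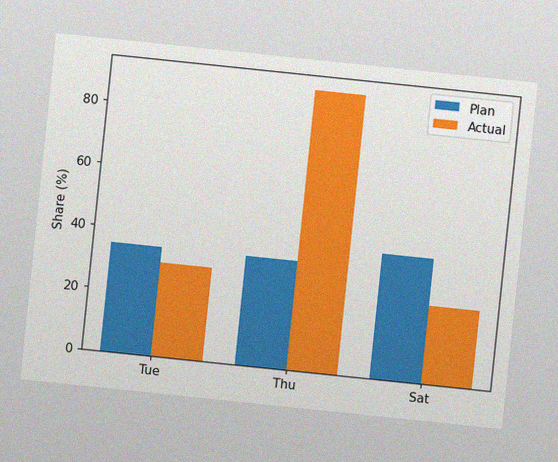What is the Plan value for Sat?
The chart is tilted about 6° clockwise, with some photo noise. The Plan bar at Sat reaches 40% on the y-axis.

40%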